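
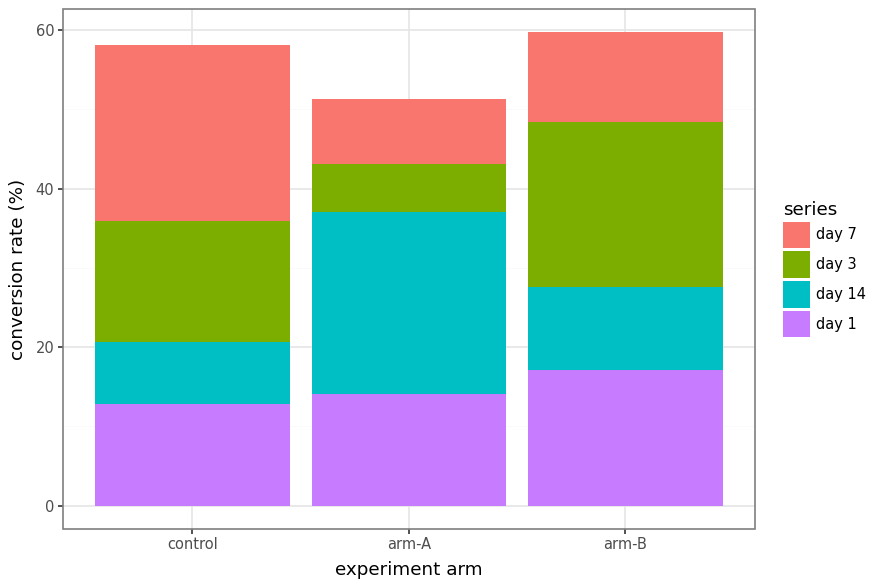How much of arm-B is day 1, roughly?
≈ 15

day 1 top ≈ 15, bottom ≈ 0; segment ≈ 15.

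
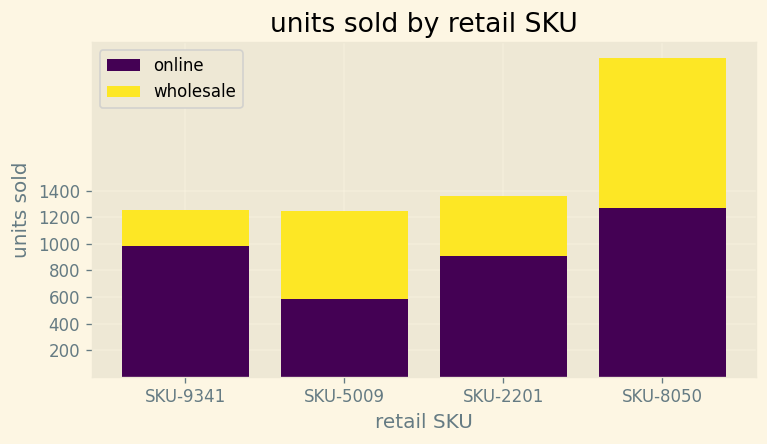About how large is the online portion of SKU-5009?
online top ≈ 600, bottom ≈ 0; segment ≈ 600.

≈ 600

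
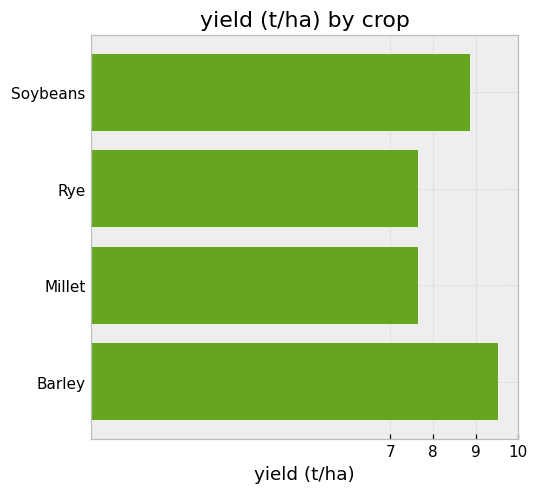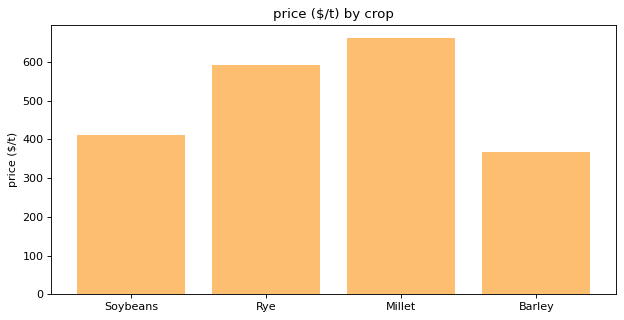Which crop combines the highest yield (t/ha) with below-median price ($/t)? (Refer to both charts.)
Chart 2 median price ($/t) ≈ 500; below-median crops: Soybeans, Barley. Among those, Barley has the highest yield (t/ha) (≈ 10).

Barley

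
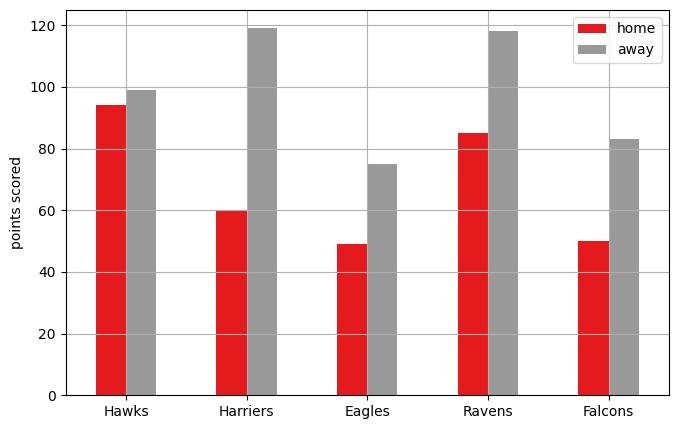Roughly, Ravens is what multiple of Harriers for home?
≈ 1.33×

Ravens ≈ 80, Harriers ≈ 60; 80/60 ≈ 1.33.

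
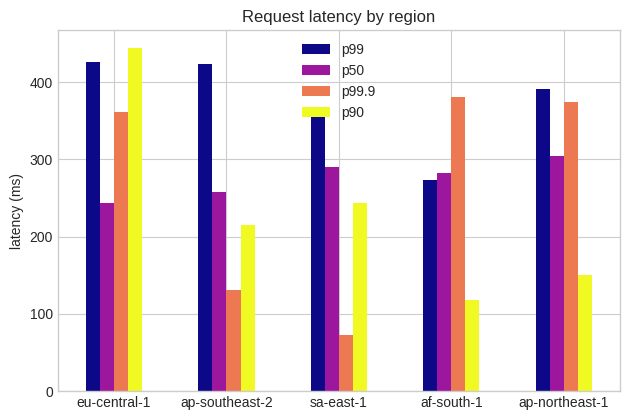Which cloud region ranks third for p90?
Top 4 for p90: eu-central-1 ≈ 450, sa-east-1 ≈ 250, ap-southeast-2 ≈ 200, ap-northeast-1 ≈ 150.

ap-southeast-2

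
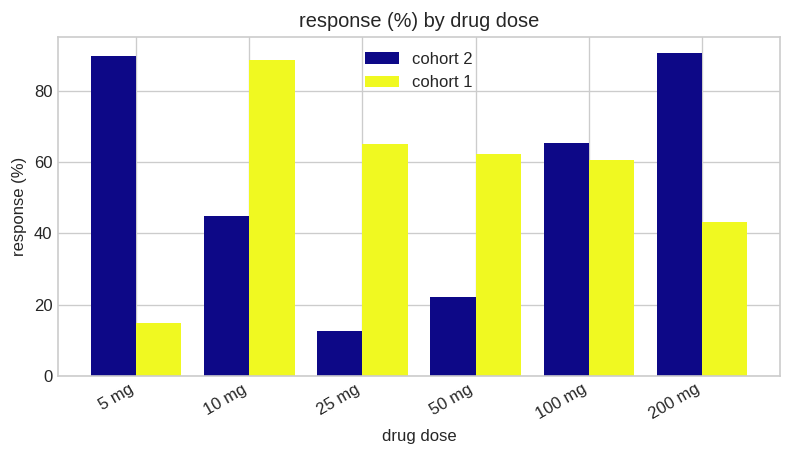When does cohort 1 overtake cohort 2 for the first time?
5 mg: cohort 1 ≈ 10 vs cohort 2 ≈ 90 (not yet); 10 mg: cohort 1 ≈ 90 vs cohort 2 ≈ 40 (first crossover).

10 mg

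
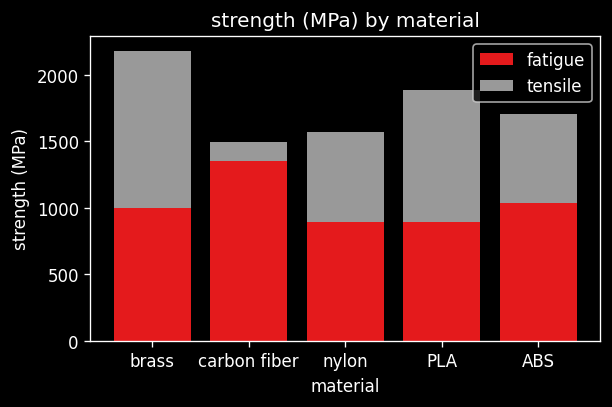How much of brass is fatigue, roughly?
fatigue top ≈ 1000, bottom ≈ 0; segment ≈ 1000.

≈ 1000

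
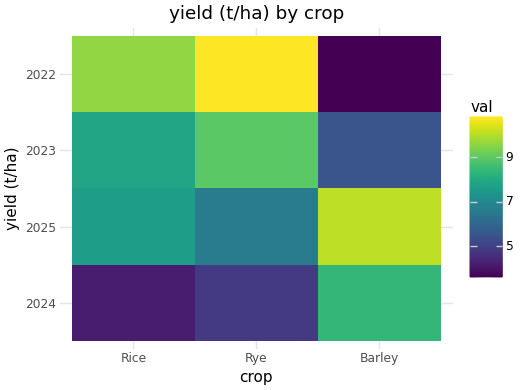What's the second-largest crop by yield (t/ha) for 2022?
Top 3 for 2022: Rye ≈ 11, Rice ≈ 10, Barley ≈ 4.

Rice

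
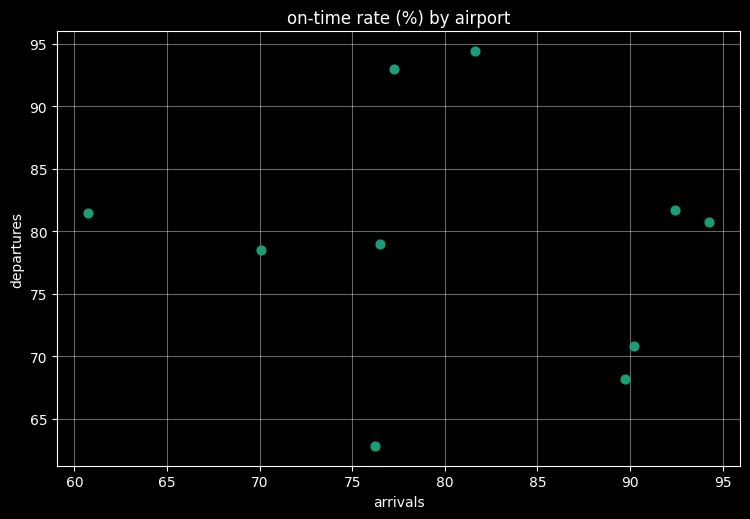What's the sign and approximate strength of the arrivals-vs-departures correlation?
Points are roughly uncorrelated; weak (|r| ≈ 0.1).

no clear correlation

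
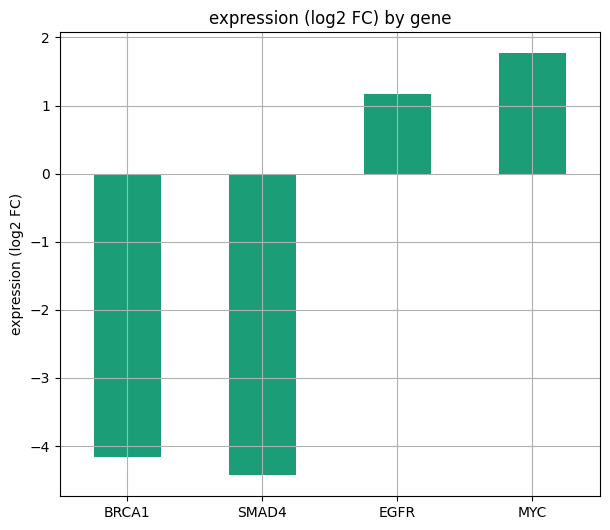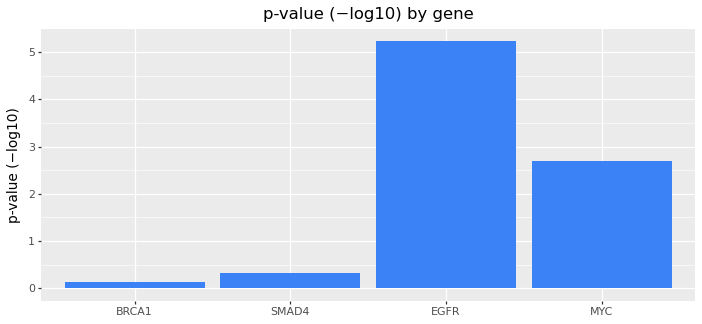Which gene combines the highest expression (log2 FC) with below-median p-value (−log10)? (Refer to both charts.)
Chart 2 median p-value (−log10) ≈ 1.5; below-median genes: BRCA1, SMAD4. Among those, BRCA1 has the highest expression (log2 FC) (≈ -4.2).

BRCA1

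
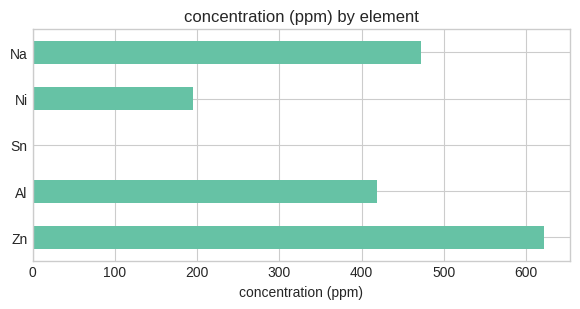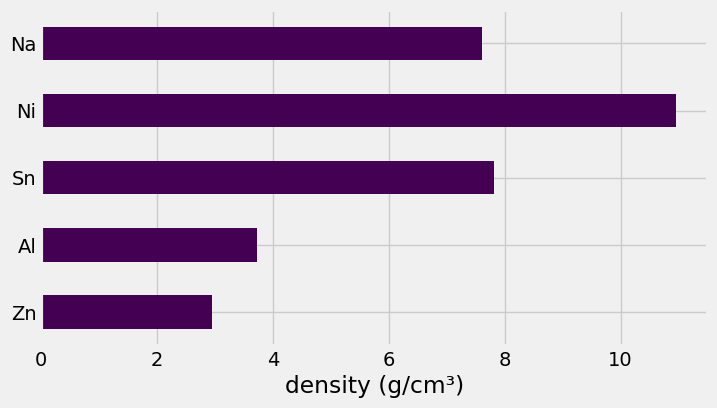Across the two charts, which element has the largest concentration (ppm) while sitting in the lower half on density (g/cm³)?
Chart 2 median density (g/cm³) ≈ 8; below-median elements: Zn, Al. Among those, Zn has the highest concentration (ppm) (≈ 600).

Zn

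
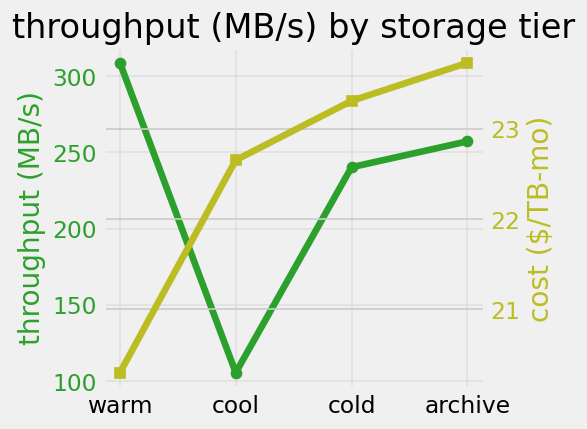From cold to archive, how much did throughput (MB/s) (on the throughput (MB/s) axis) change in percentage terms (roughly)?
≈ +8.3%

cold ≈ 240, archive ≈ 260; (260 − 240) / 240 ≈ +8.3%.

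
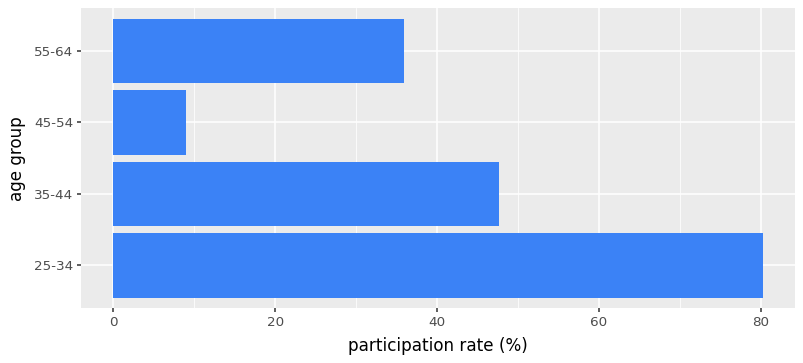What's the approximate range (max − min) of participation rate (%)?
Max 25-34 ≈ 80, min 45-54 ≈ 10; range ≈ 70.

≈ 70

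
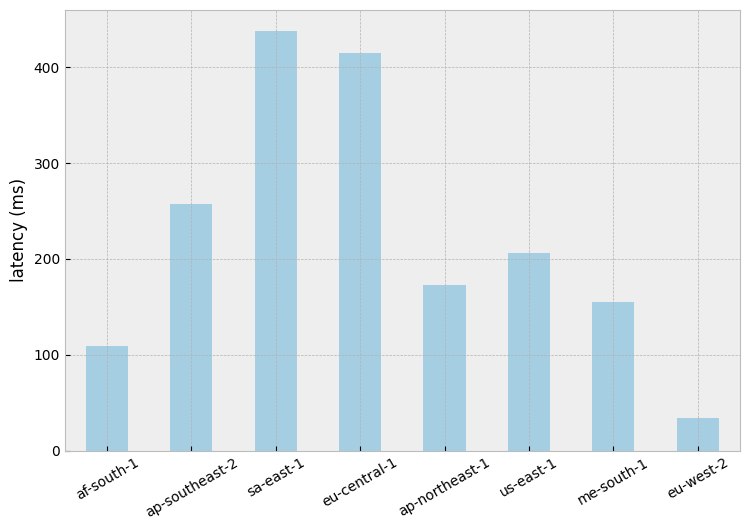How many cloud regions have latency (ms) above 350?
2

Above 350: sa-east-1, eu-central-1.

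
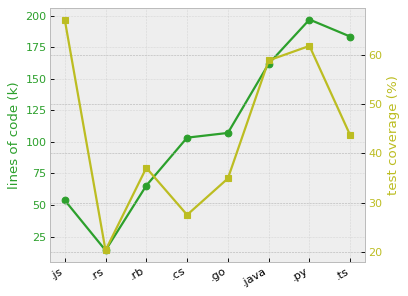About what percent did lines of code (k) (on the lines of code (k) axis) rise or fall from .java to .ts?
≈ +12.5%

.java ≈ 160, .ts ≈ 180; (180 − 160) / 160 ≈ +12.5%.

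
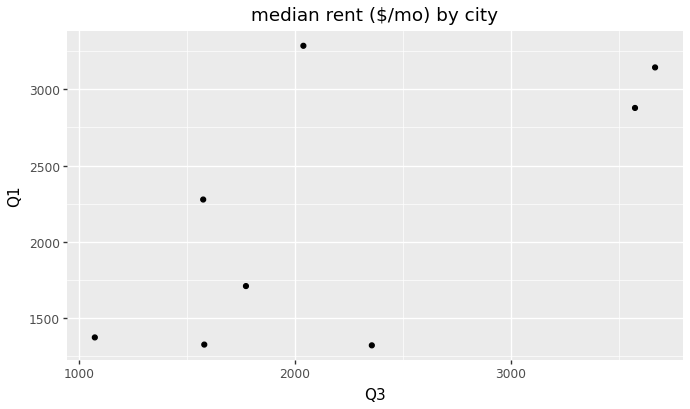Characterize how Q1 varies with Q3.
Points are positively correlated; moderate (|r| ≈ 0.6).

positive, moderate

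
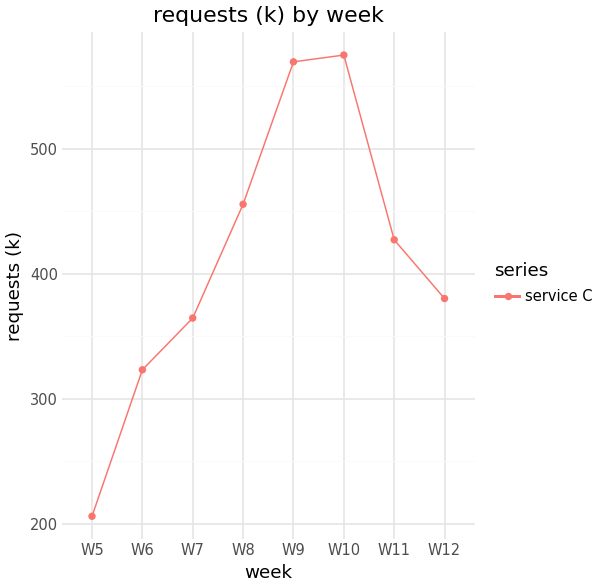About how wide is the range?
Max W10 ≈ 550, min W5 ≈ 200; range ≈ 350.

≈ 350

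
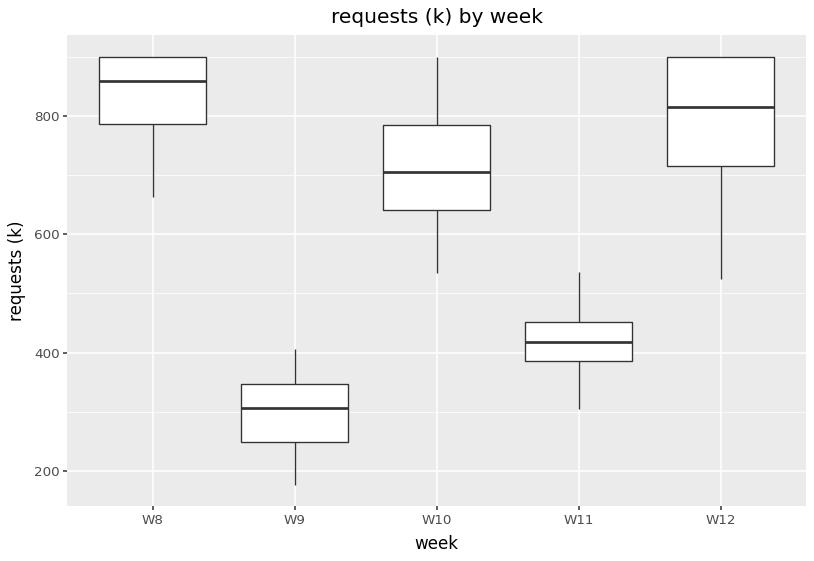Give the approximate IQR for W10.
≈ 150

Q3 ≈ 800, Q1 ≈ 650; IQR ≈ 150.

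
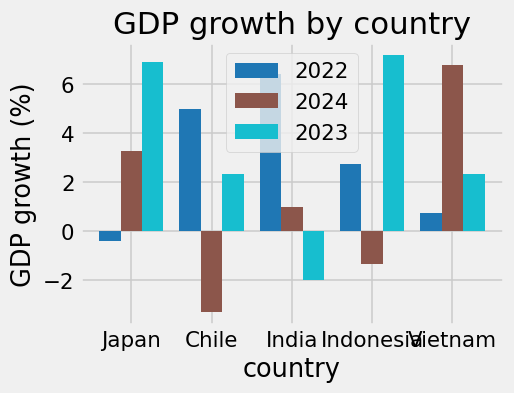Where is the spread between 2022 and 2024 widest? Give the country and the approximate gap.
Chile, ≈ 8 %

Chile: 2022 ≈ 5, 2024 ≈ -3 → gap ≈ 8. Next-largest (Vietnam) is only ≈ 6.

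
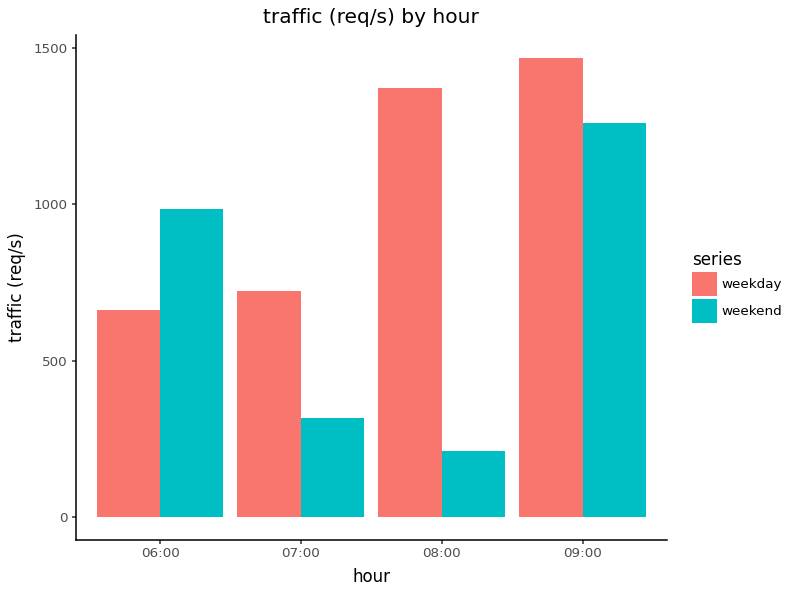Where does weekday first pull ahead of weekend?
06:00: weekday ≈ 600 vs weekend ≈ 1000 (not yet); 07:00: weekday ≈ 800 vs weekend ≈ 400 (first crossover).

07:00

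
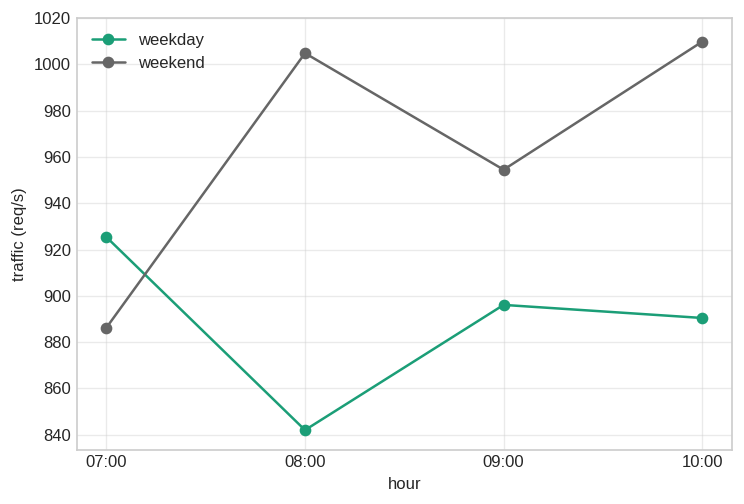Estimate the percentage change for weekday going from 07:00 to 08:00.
≈ -8.7%

07:00 ≈ 920, 08:00 ≈ 840; (840 − 920) / 920 ≈ -8.7%.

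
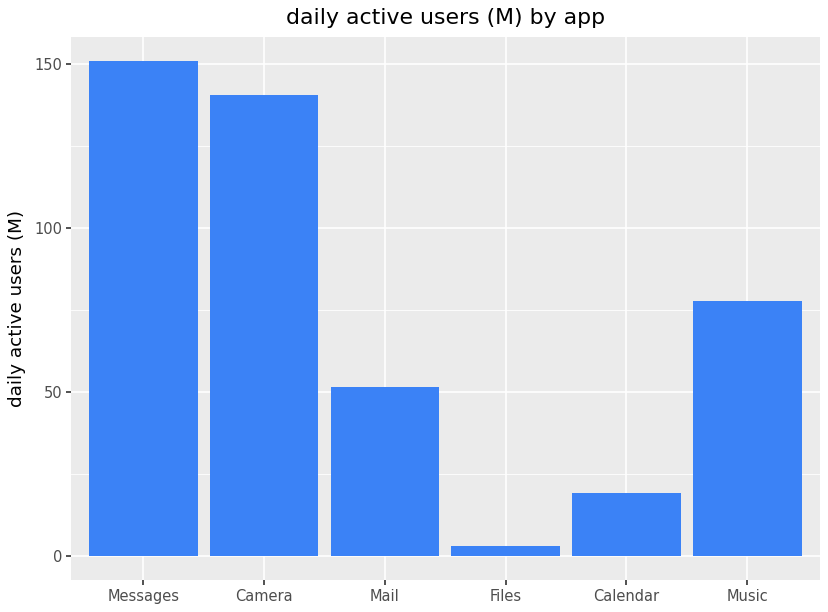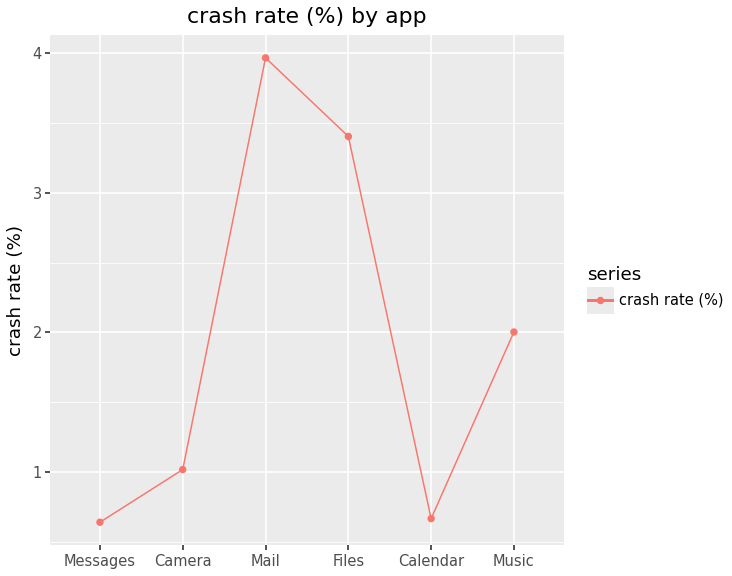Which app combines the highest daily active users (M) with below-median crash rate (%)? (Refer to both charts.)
Chart 2 median crash rate (%) ≈ 1.5; below-median apps: Messages, Camera, Calendar. Among those, Messages has the highest daily active users (M) (≈ 160).

Messages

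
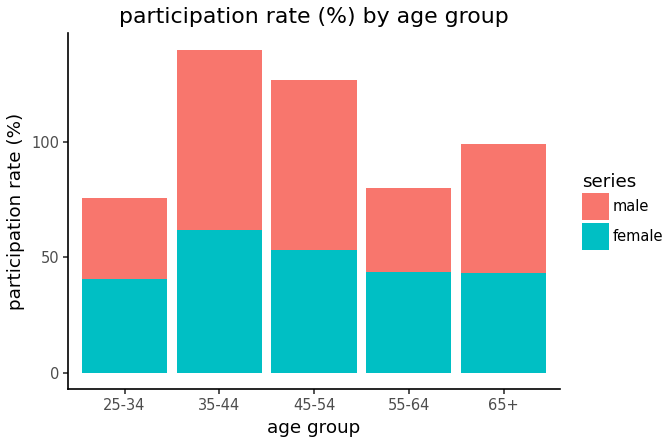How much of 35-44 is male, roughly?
≈ 80

male top ≈ 140, bottom ≈ 60; segment ≈ 80.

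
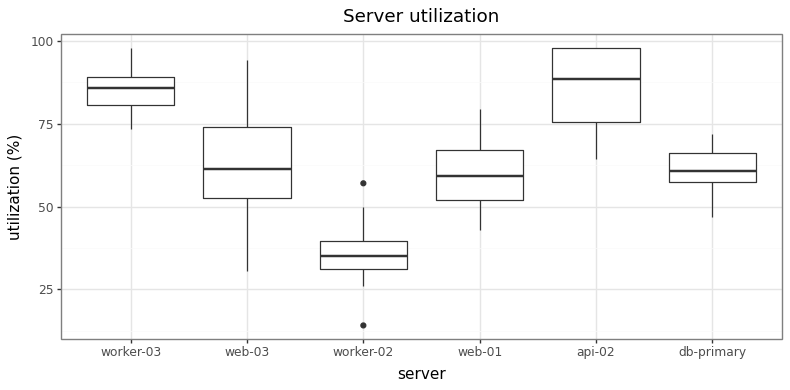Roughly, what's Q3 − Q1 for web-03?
≈ 20

Q3 ≈ 75, Q1 ≈ 55; IQR ≈ 20.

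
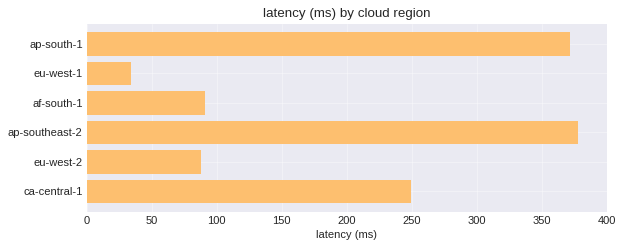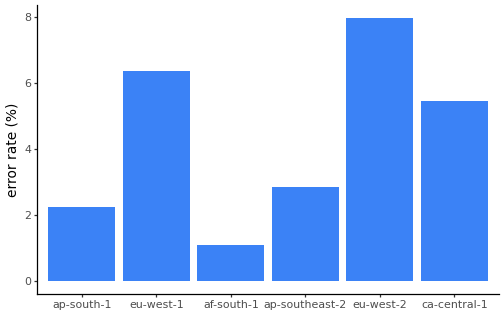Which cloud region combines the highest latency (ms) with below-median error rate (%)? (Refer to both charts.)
Chart 2 median error rate (%) ≈ 4; below-median cloud regions: ap-south-1, af-south-1, ap-southeast-2. Among those, ap-southeast-2 has the highest latency (ms) (≈ 400).

ap-southeast-2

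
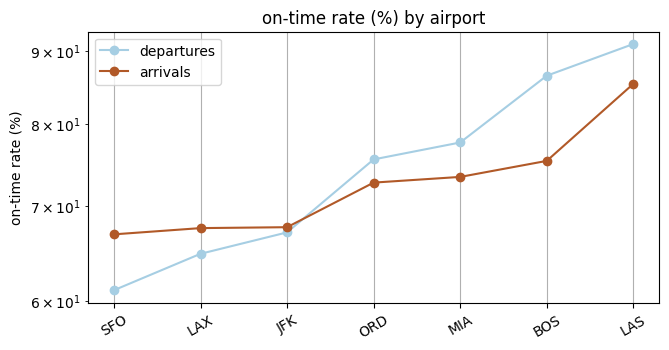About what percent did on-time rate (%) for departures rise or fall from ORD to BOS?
≈ +13.3%

ORD ≈ 75, BOS ≈ 85; (85 − 75) / 75 ≈ +13.3%.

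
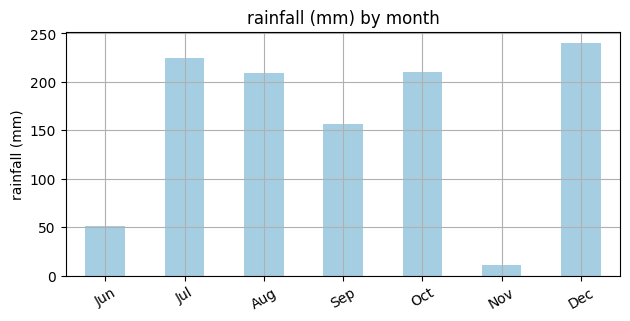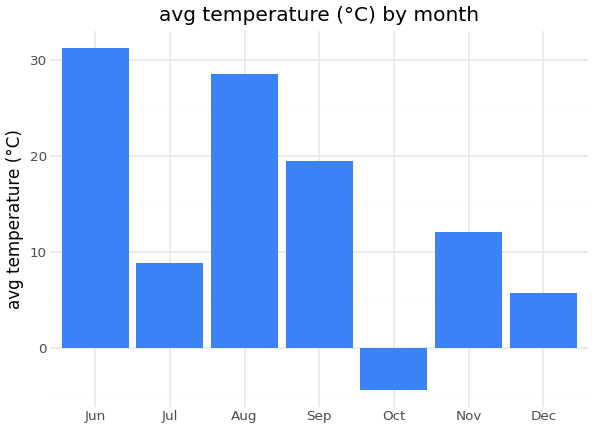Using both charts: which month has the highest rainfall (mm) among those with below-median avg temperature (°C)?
Chart 2 median avg temperature (°C) ≈ 10; below-median months: Jul, Oct, Dec. Among those, Dec has the highest rainfall (mm) (≈ 250).

Dec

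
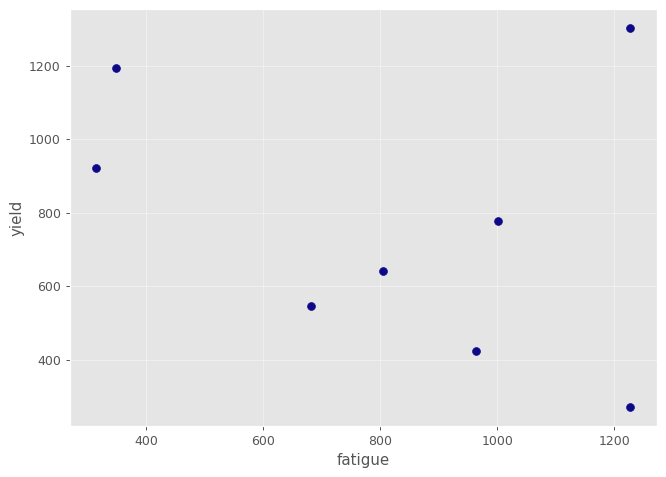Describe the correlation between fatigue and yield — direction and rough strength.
negative, weak

Points are negatively correlated; weak (|r| ≈ 0.3).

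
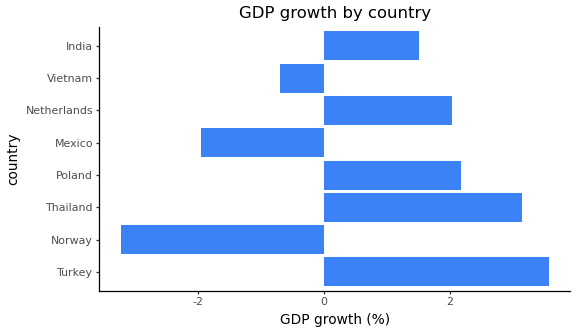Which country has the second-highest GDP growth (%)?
Top 3: Turkey ≈ 4, Thailand ≈ 3, Poland ≈ 2.

Thailand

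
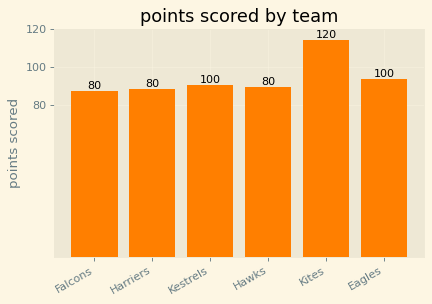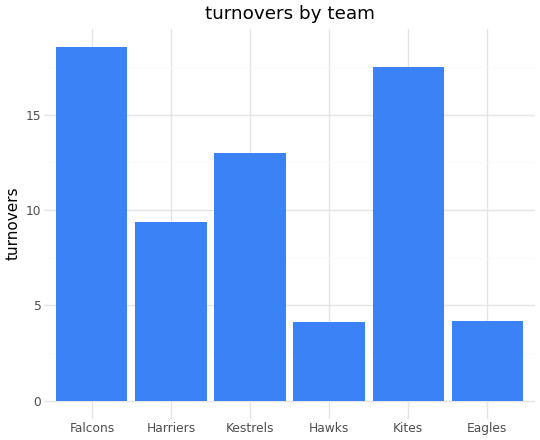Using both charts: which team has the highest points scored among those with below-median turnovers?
Eagles

Chart 2 median turnovers ≈ 12; below-median teams: Harriers, Hawks, Eagles. Among those, Eagles has the highest points scored (≈ 100).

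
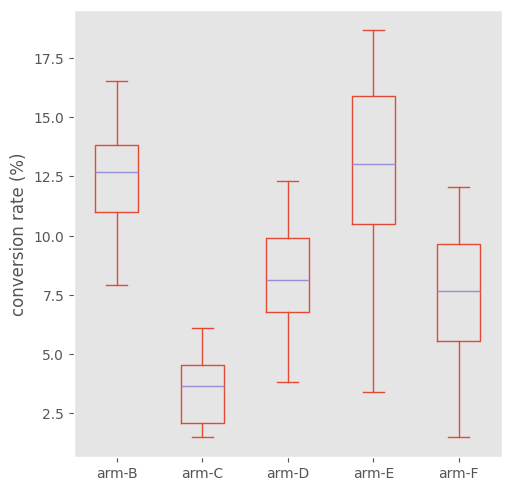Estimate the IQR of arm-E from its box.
≈ 6

Q3 ≈ 16, Q1 ≈ 10; IQR ≈ 6.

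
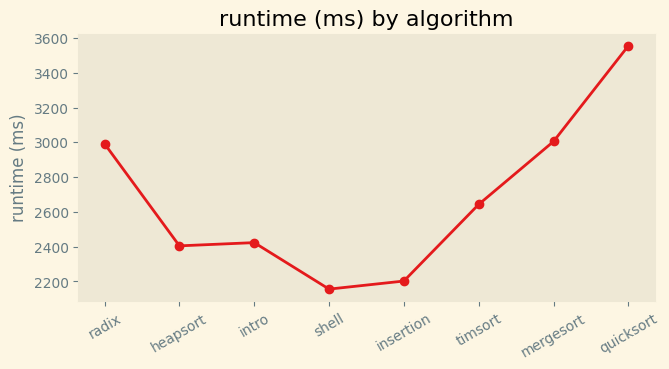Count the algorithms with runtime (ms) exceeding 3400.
Above 3400: quicksort.

1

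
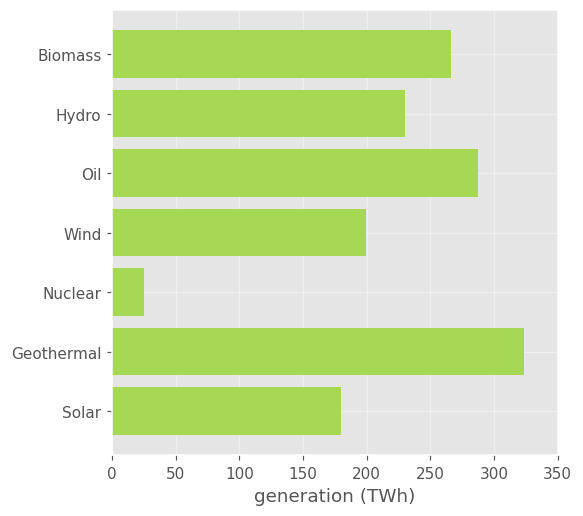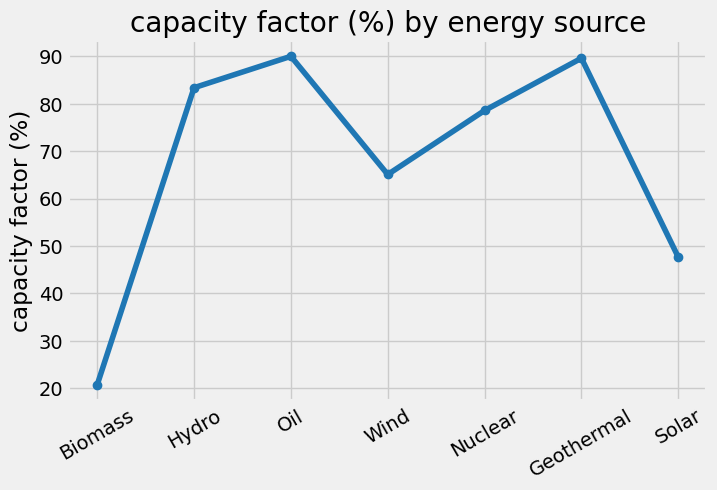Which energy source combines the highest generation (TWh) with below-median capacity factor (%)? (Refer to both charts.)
Chart 2 median capacity factor (%) ≈ 80; below-median energy sources: Biomass, Wind, Solar. Among those, Biomass has the highest generation (TWh) (≈ 250).

Biomass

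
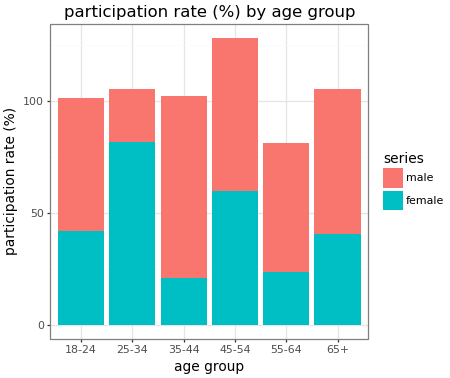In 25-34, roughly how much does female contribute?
≈ 80

female top ≈ 80, bottom ≈ 0; segment ≈ 80.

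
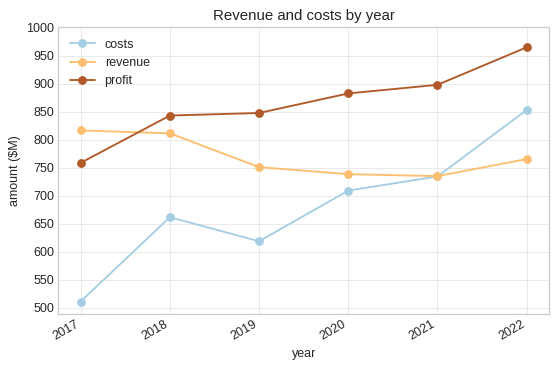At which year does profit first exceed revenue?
2018

2017: profit ≈ 750 vs revenue ≈ 800 (not yet); 2018: profit ≈ 850 vs revenue ≈ 800 (first crossover).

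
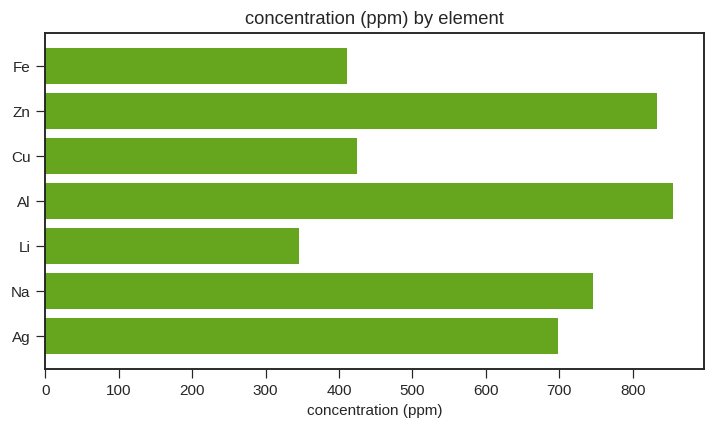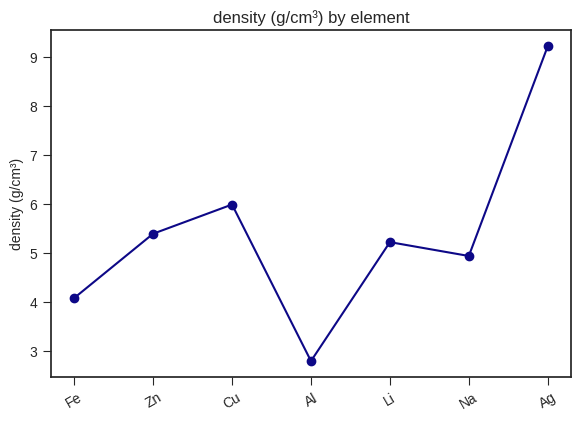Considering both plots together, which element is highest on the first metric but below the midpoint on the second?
Chart 2 median density (g/cm³) ≈ 5; below-median elements: Fe, Al, Na. Among those, Al has the highest concentration (ppm) (≈ 900).

Al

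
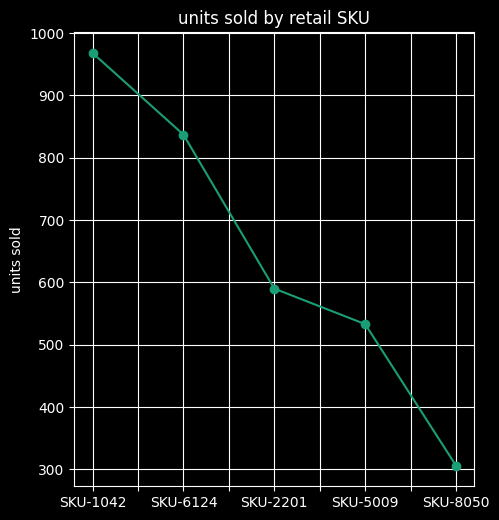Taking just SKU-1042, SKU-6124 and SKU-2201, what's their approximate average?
≈ 800

(1000 + 800 + 600) / 3 ≈ 800.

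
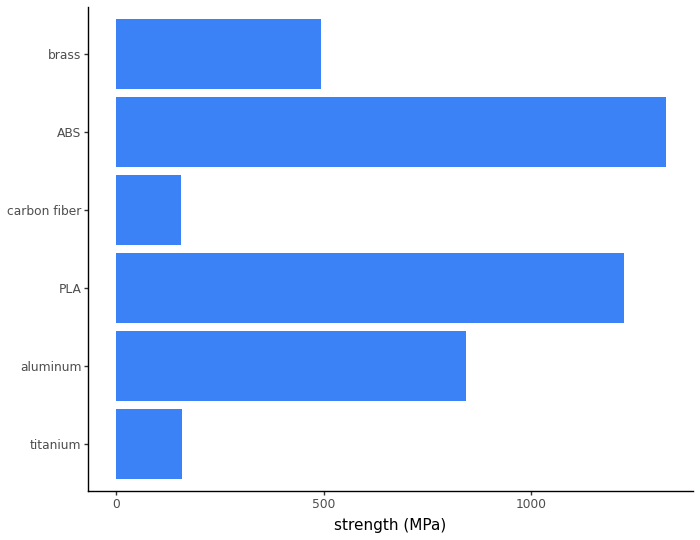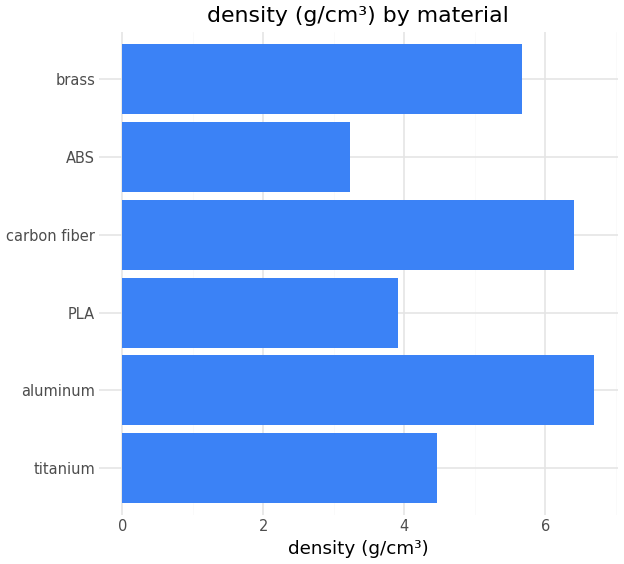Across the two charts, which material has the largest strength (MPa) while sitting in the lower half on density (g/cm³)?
ABS

Chart 2 median density (g/cm³) ≈ 5; below-median materials: titanium, PLA, ABS. Among those, ABS has the highest strength (MPa) (≈ 1400).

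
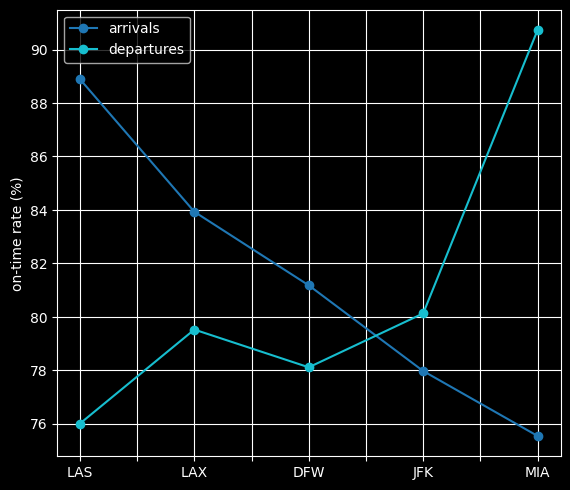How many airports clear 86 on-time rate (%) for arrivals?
Above 86: LAS.

1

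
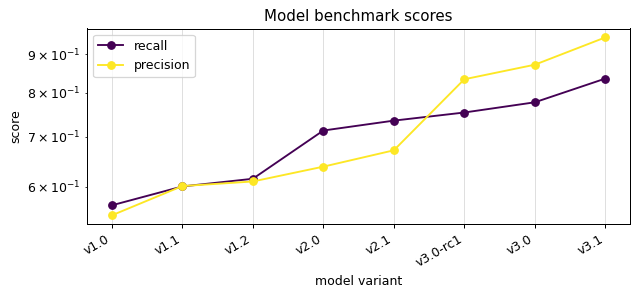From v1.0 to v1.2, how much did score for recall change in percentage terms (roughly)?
≈ +9.1%

v1.0 ≈ 0.55, v1.2 ≈ 0.60; (0.60 − 0.55) / 0.55 ≈ +9.1%.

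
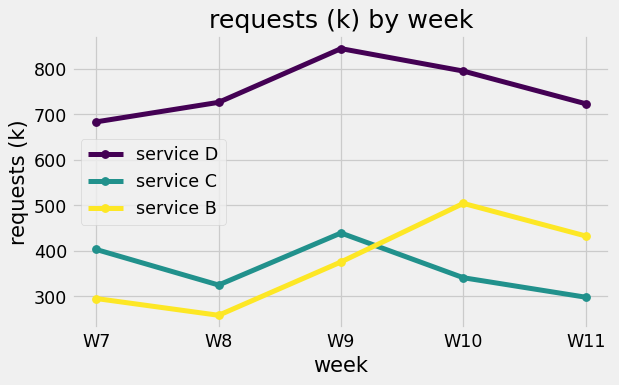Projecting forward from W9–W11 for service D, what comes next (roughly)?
Last three: 850, 800, 700 → slope ≈ -75/step → next ≈ 625.

≈ 625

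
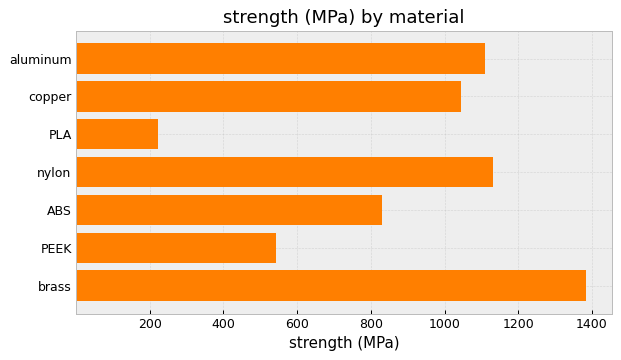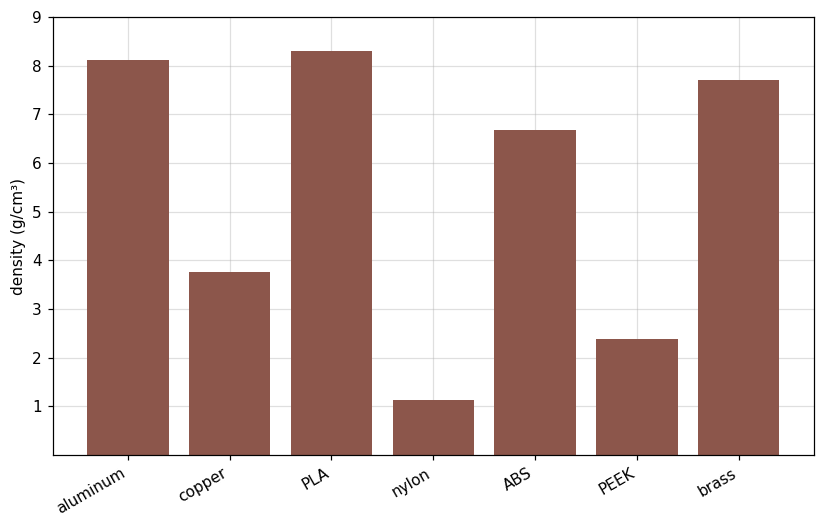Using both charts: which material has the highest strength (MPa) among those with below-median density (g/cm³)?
nylon

Chart 2 median density (g/cm³) ≈ 7; below-median materials: copper, nylon, PEEK. Among those, nylon has the highest strength (MPa) (≈ 1200).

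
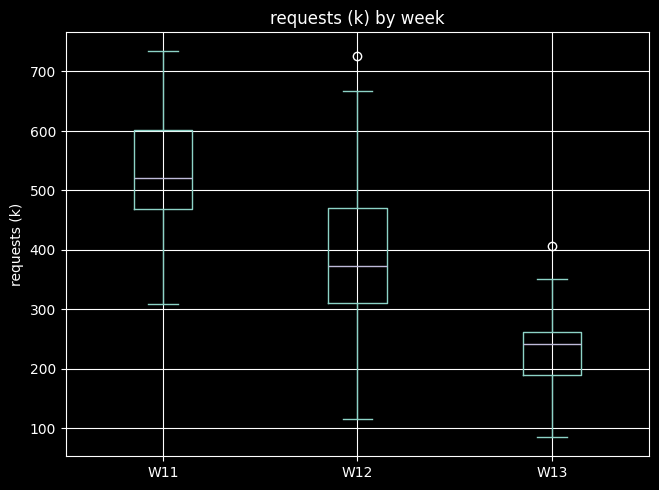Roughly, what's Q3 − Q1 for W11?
≈ 150

Q3 ≈ 600, Q1 ≈ 450; IQR ≈ 150.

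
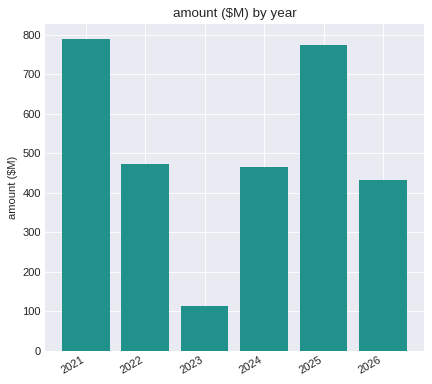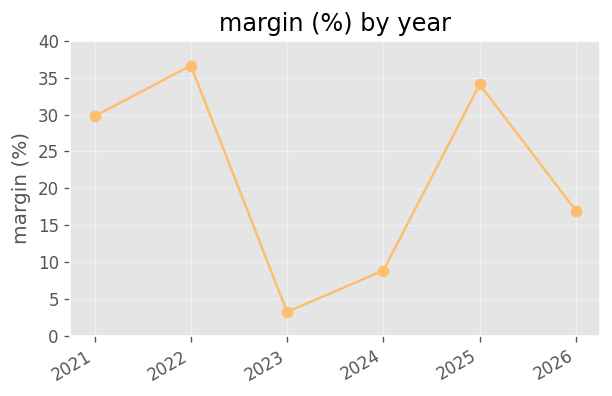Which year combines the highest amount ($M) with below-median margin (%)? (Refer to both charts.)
Chart 2 median margin (%) ≈ 25; below-median years: 2023, 2024, 2026. Among those, 2024 has the highest amount ($M) (≈ 500).

2024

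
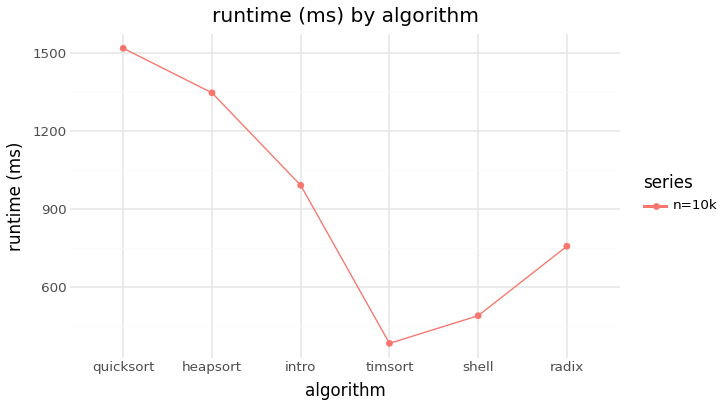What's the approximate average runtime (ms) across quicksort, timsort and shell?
≈ 800

(1500 + 400 + 500) / 3 ≈ 800.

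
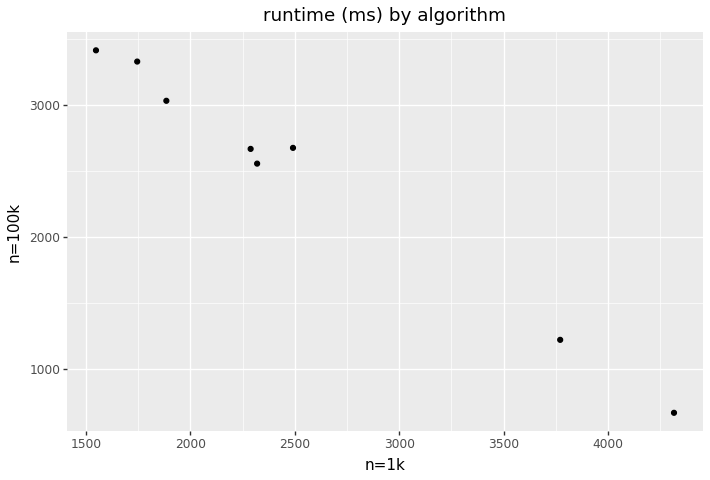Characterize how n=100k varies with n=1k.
Points are negatively correlated; strong (|r| ≈ 1.0).

negative, strong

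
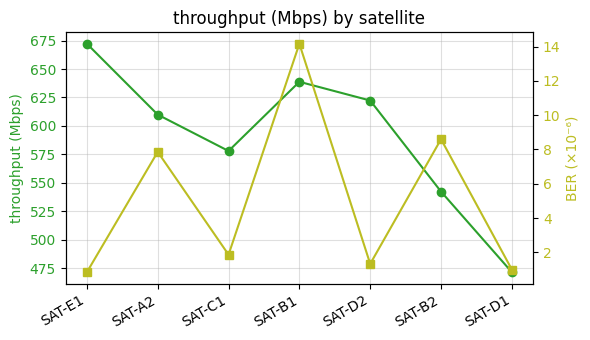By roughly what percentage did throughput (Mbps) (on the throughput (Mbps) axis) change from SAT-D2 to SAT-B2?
SAT-D2 ≈ 620, SAT-B2 ≈ 540; (540 − 620) / 620 ≈ -12.9%.

≈ -12.9%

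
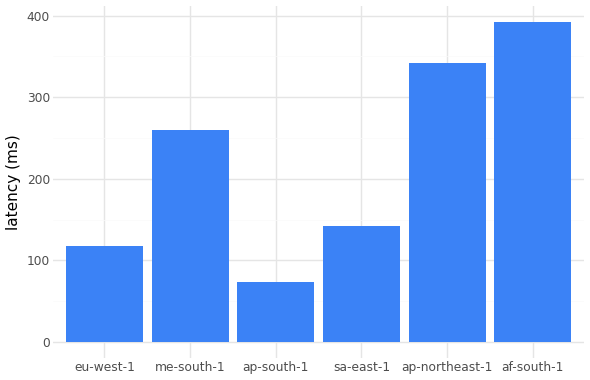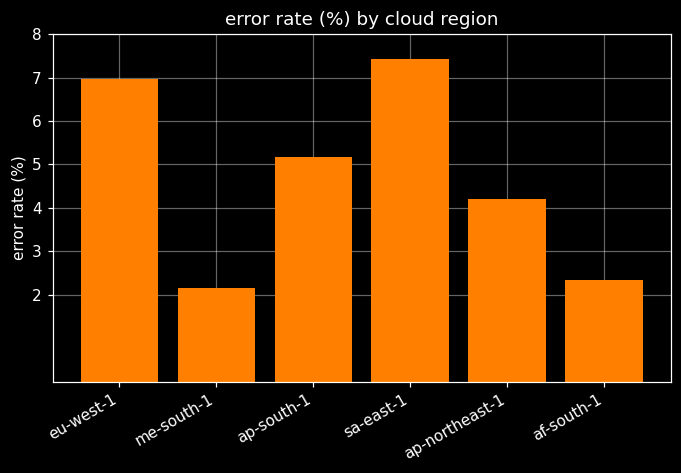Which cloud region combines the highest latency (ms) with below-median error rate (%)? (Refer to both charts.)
Chart 2 median error rate (%) ≈ 5; below-median cloud regions: me-south-1, ap-northeast-1, af-south-1. Among those, af-south-1 has the highest latency (ms) (≈ 400).

af-south-1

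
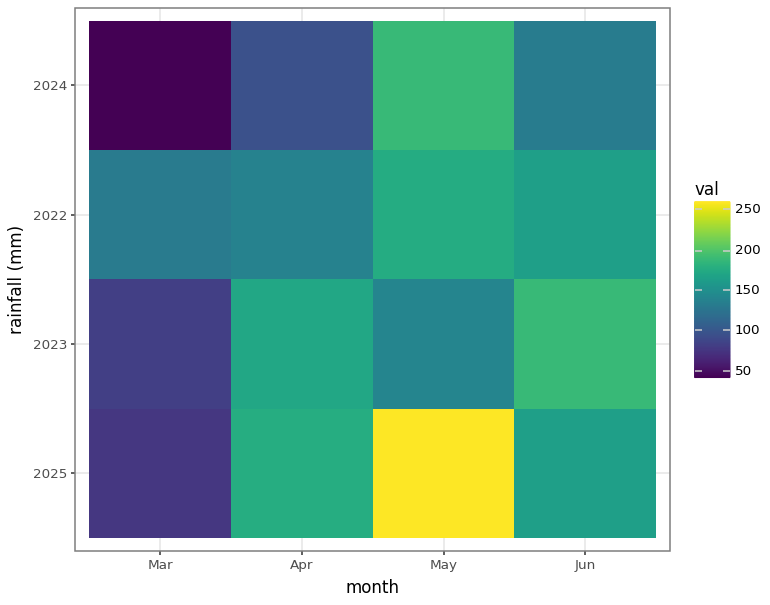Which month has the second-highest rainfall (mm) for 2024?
Jun

Top 3 for 2024: May ≈ 180, Jun ≈ 140, Apr ≈ 100.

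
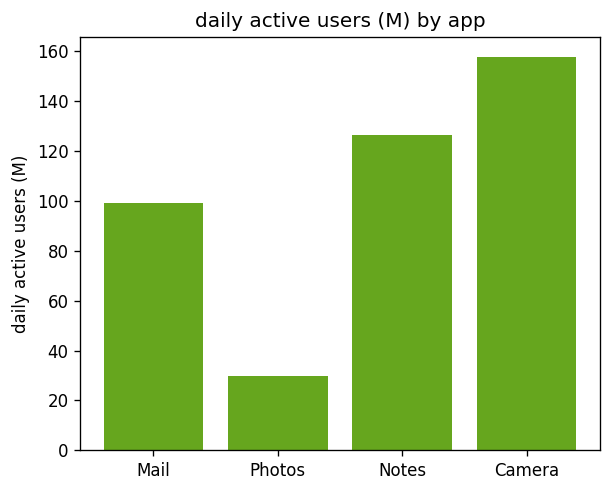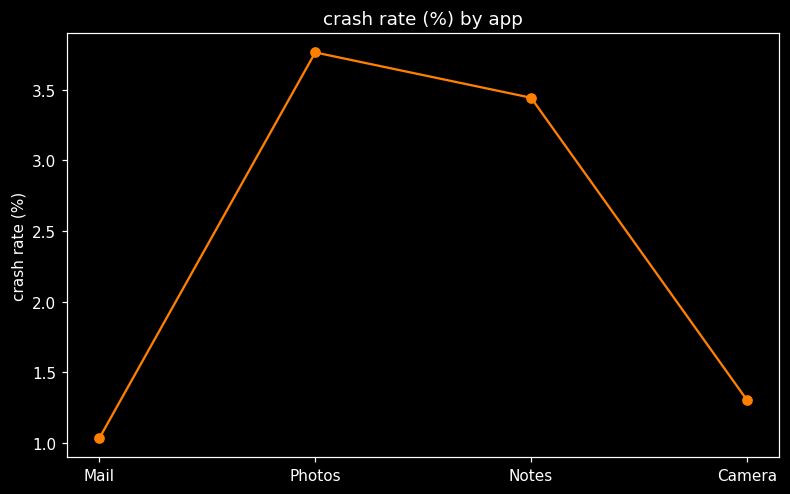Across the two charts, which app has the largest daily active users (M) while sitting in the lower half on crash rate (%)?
Chart 2 median crash rate (%) ≈ 2.5; below-median apps: Mail, Camera. Among those, Camera has the highest daily active users (M) (≈ 160).

Camera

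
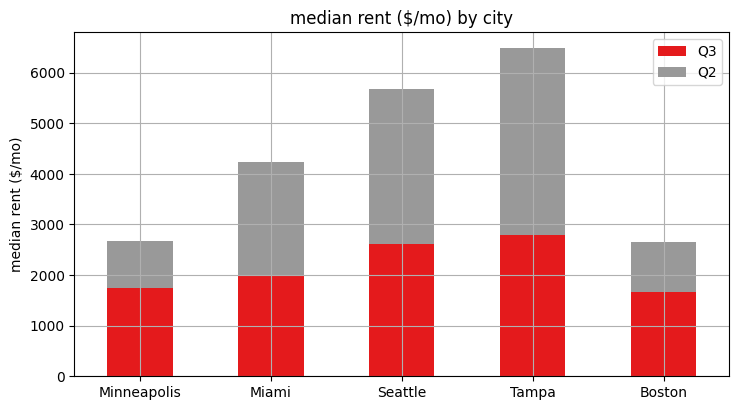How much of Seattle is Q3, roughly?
≈ 3000

Q3 top ≈ 3000, bottom ≈ 0; segment ≈ 3000.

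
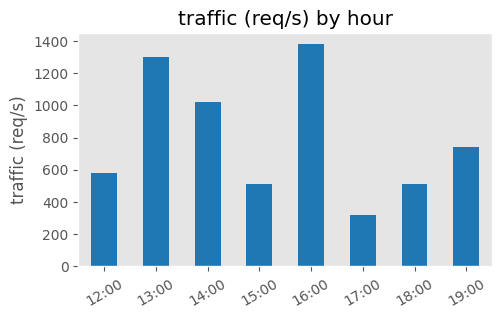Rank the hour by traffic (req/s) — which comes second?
13:00

Top 3: 16:00 ≈ 1400, 13:00 ≈ 1200, 14:00 ≈ 1000.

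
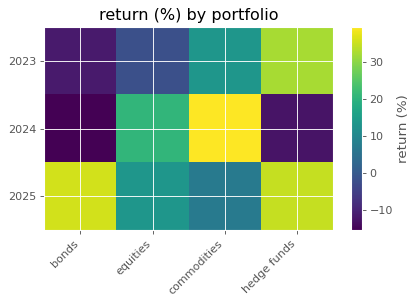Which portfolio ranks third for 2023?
equities

Top 4 for 2023: hedge funds ≈ 30, commodities ≈ 15, equities ≈ 0, bonds ≈ -10.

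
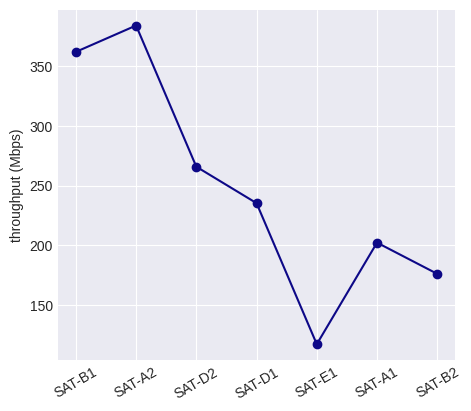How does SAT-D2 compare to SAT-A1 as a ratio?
SAT-D2 ≈ 275, SAT-A1 ≈ 200; 275/200 ≈ 1.38.

≈ 1.38×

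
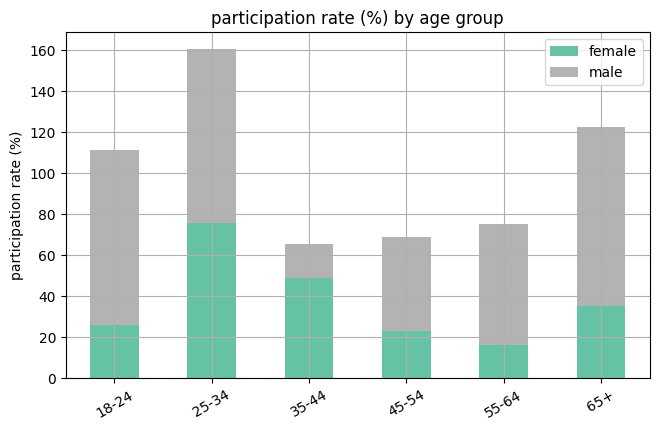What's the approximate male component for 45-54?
≈ 40

male top ≈ 60, bottom ≈ 20; segment ≈ 40.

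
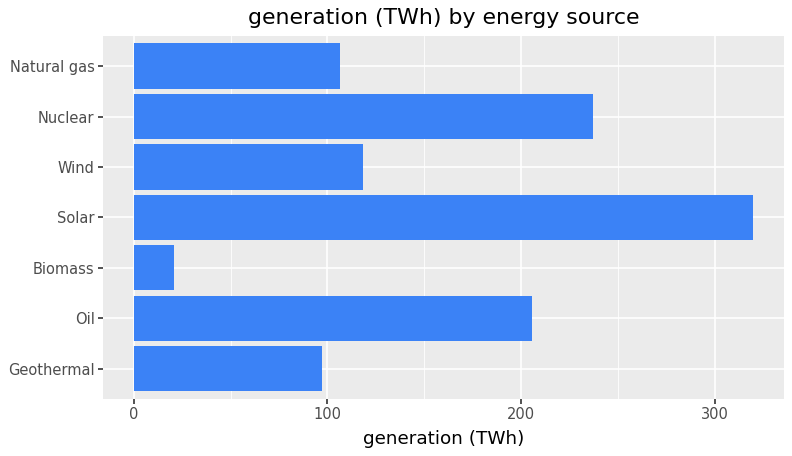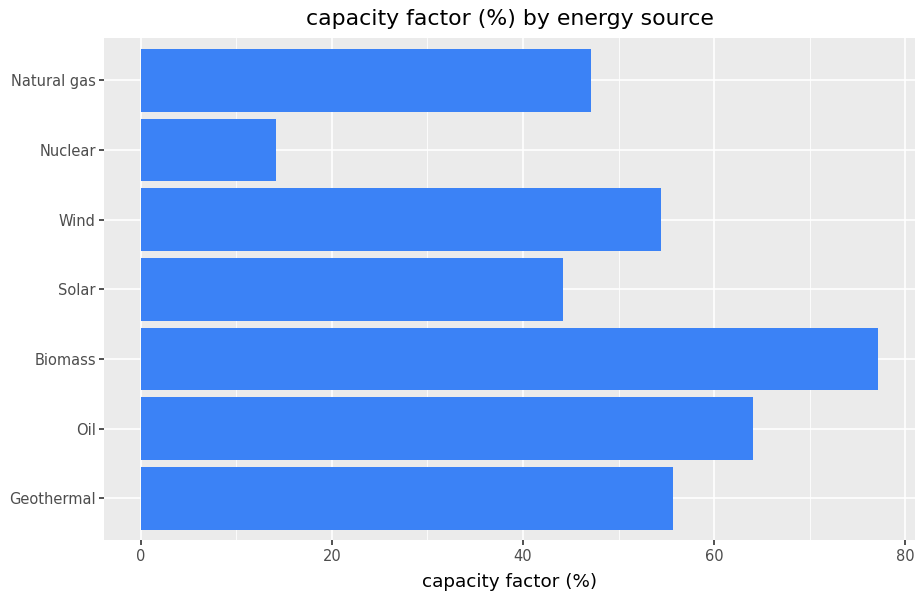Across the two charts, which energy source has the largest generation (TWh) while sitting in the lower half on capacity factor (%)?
Solar

Chart 2 median capacity factor (%) ≈ 50; below-median energy sources: Solar, Nuclear, Natural gas. Among those, Solar has the highest generation (TWh) (≈ 300).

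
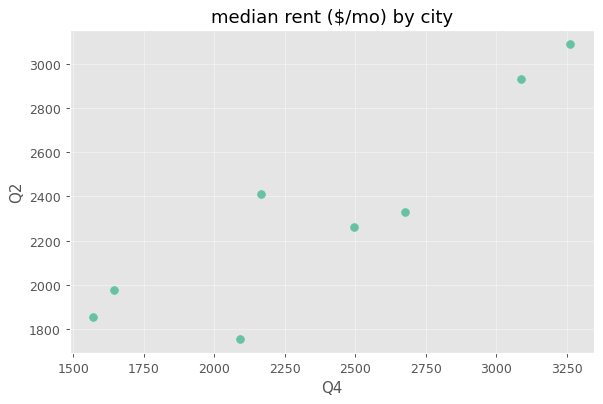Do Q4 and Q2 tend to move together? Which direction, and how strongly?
Points are positively correlated; strong (|r| ≈ 0.9).

positive, strong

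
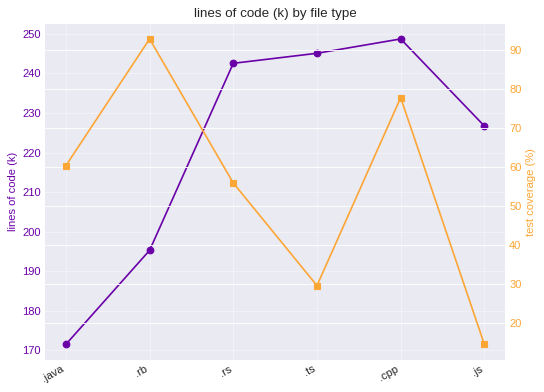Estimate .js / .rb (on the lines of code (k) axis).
≈ 1.15×

.js ≈ 230, .rb ≈ 200; 230/200 ≈ 1.15.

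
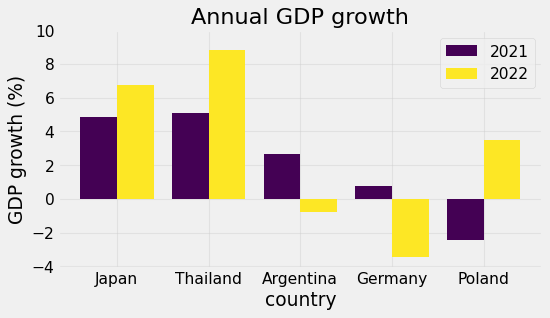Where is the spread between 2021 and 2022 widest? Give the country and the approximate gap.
Poland: 2021 ≈ -2, 2022 ≈ 4 → gap ≈ 6. Next-largest (Germany) is only ≈ 4.

Poland, ≈ 6 %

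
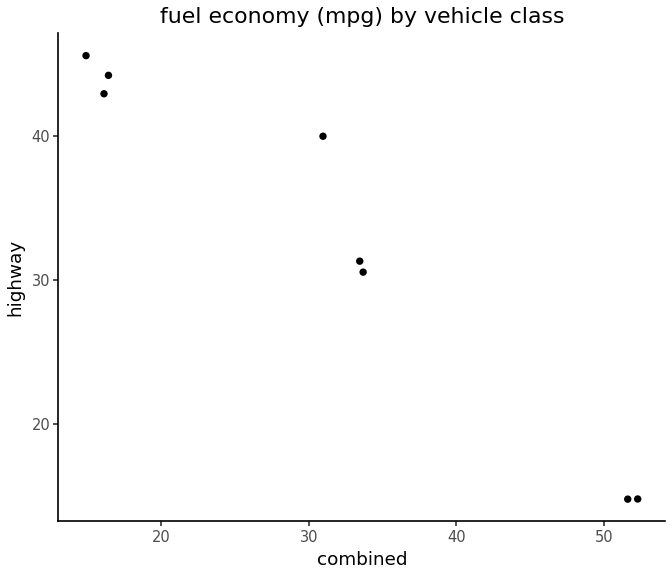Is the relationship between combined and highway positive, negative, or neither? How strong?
Points are negatively correlated; strong (|r| ≈ 1.0).

negative, strong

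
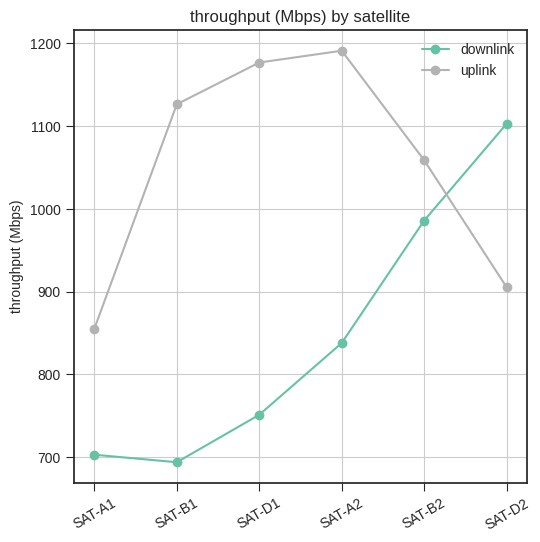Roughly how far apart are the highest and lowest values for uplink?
Max SAT-A2 ≈ 1200, min SAT-A1 ≈ 850; range ≈ 350.

≈ 350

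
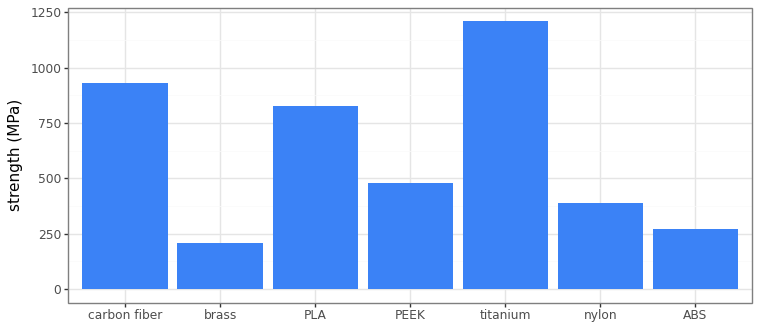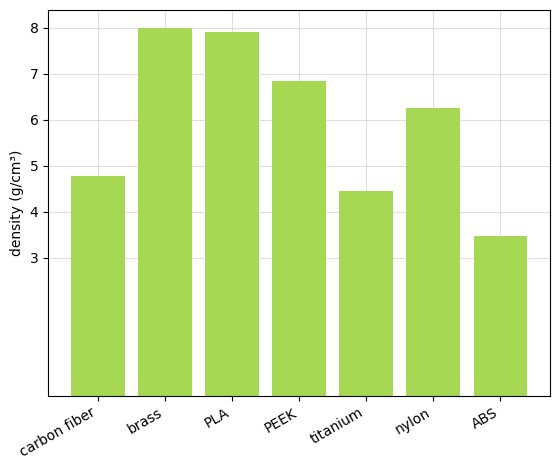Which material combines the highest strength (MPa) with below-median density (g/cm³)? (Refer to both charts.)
titanium

Chart 2 median density (g/cm³) ≈ 6; below-median materials: carbon fiber, titanium, ABS. Among those, titanium has the highest strength (MPa) (≈ 1200).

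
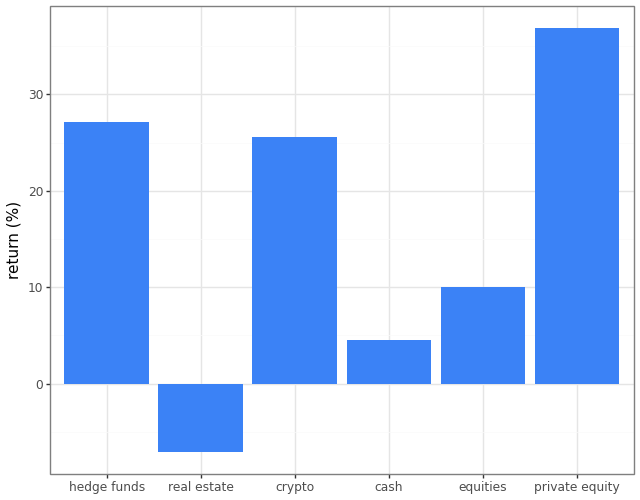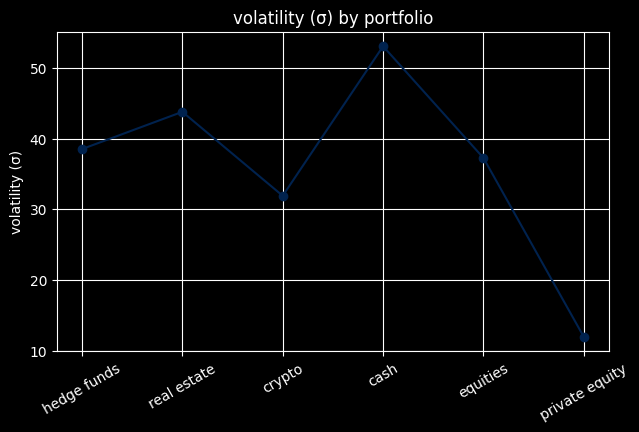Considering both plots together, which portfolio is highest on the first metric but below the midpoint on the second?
Chart 2 median volatility (σ) ≈ 40; below-median portfolios: crypto, equities, private equity. Among those, private equity has the highest return (%) (≈ 35).

private equity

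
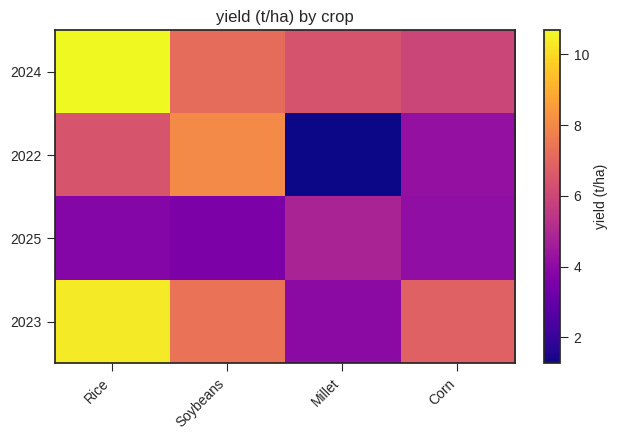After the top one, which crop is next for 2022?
Top 3 for 2022: Soybeans ≈ 8, Rice ≈ 6, Corn ≈ 4.

Rice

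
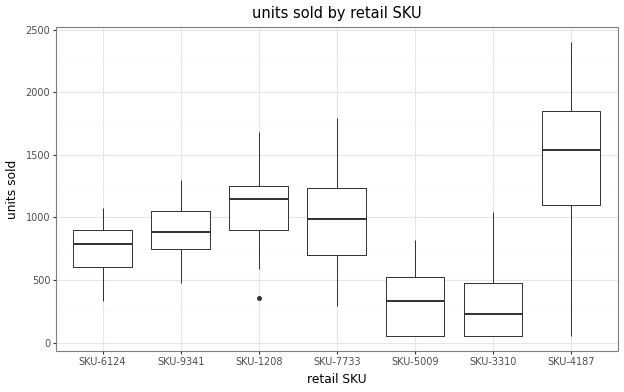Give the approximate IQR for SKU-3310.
≈ 400

Q3 ≈ 400, Q1 ≈ 0; IQR ≈ 400.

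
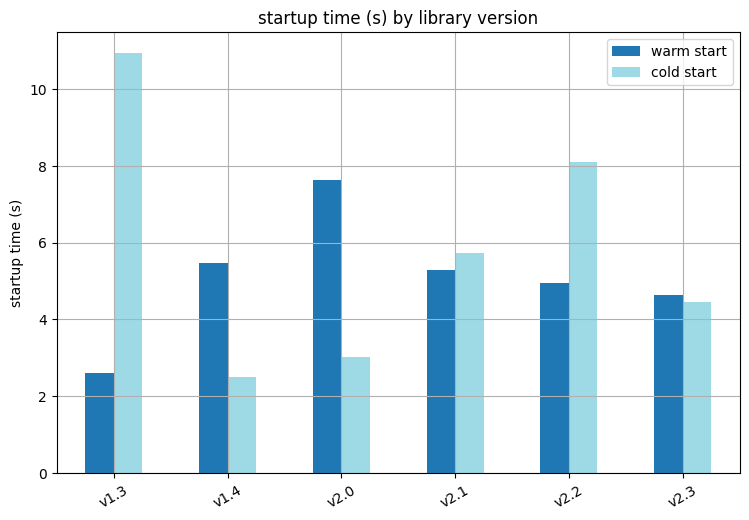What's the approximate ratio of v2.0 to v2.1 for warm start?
v2.0 ≈ 8, v2.1 ≈ 5; 8/5 ≈ 1.6.

≈ 1.6×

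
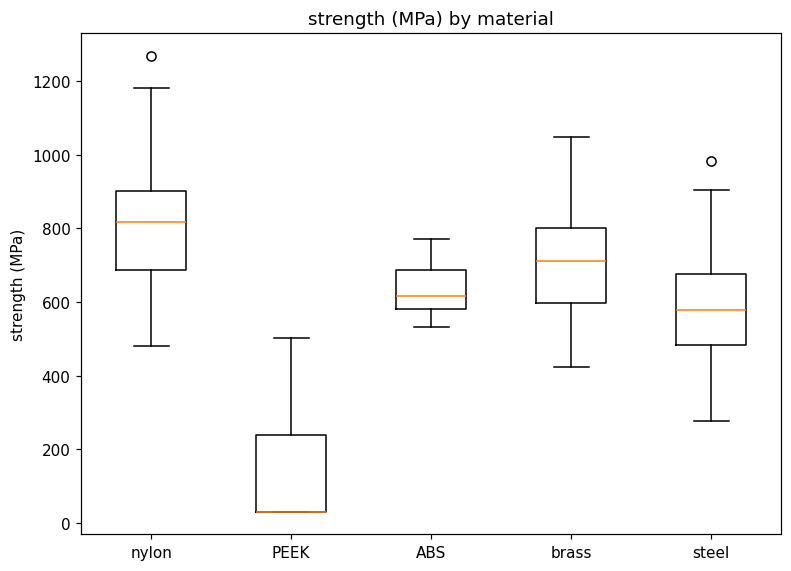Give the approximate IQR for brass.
≈ 200

Q3 ≈ 800, Q1 ≈ 600; IQR ≈ 200.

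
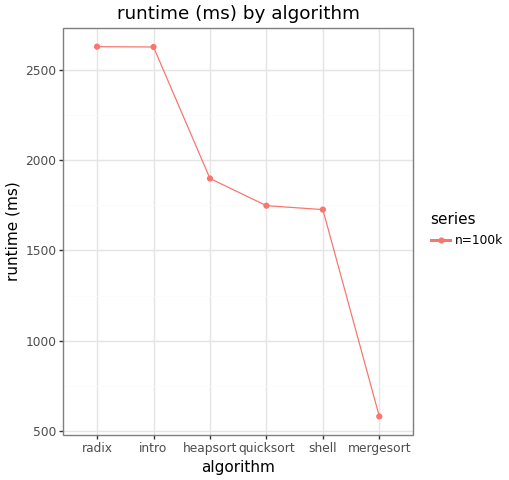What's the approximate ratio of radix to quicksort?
≈ 1.44×

radix ≈ 2600, quicksort ≈ 1800; 2600/1800 ≈ 1.44.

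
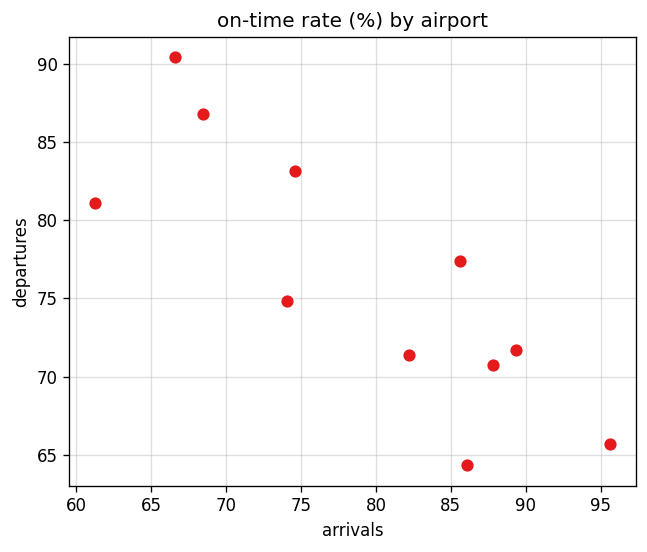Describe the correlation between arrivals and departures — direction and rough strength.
negative, strong

Points are negatively correlated; strong (|r| ≈ 0.8).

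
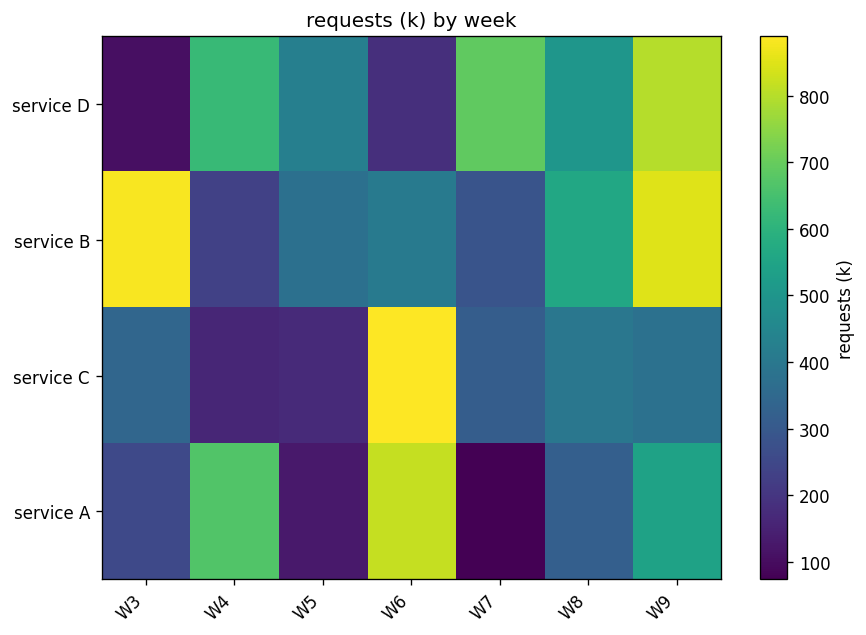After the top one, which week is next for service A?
Top 3 for service A: W6 ≈ 800, W4 ≈ 700, W9 ≈ 500.

W4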